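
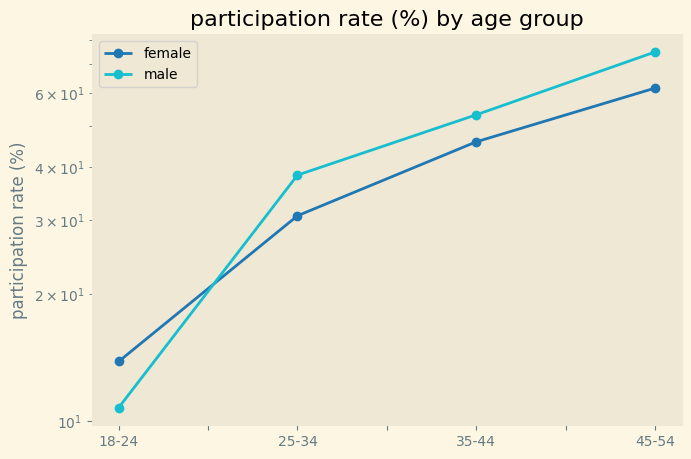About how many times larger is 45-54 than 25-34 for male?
45-54 ≈ 70, 25-34 ≈ 40; 70/40 ≈ 1.75.

≈ 1.75×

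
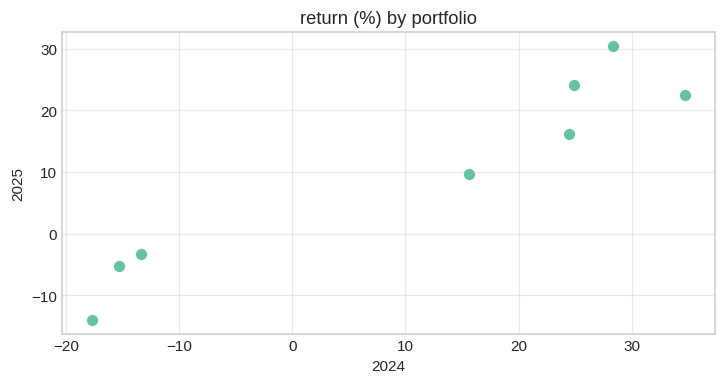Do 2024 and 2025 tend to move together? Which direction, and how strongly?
positive, strong

Points are positively correlated; strong (|r| ≈ 1.0).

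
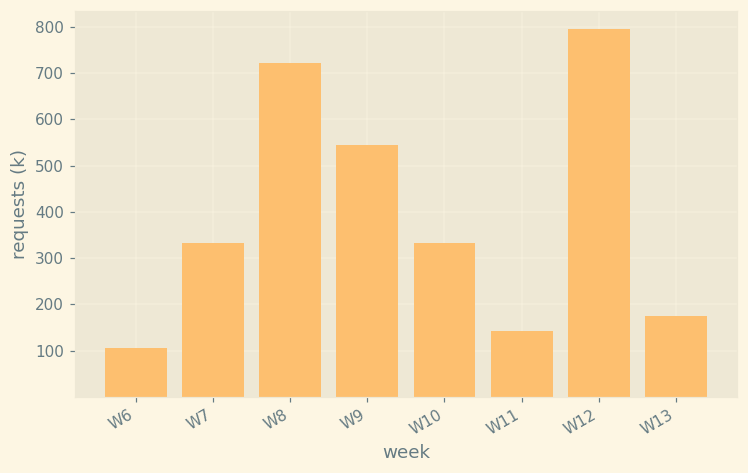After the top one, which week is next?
Top 3: W12 ≈ 800, W8 ≈ 700, W9 ≈ 500.

W8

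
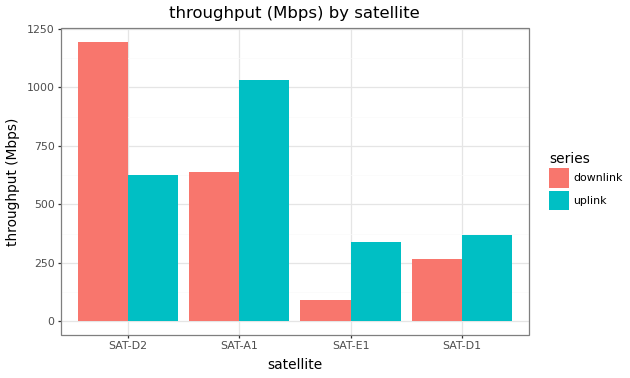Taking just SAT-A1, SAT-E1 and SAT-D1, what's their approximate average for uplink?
(1000 + 300 + 400) / 3 ≈ 567.

≈ 567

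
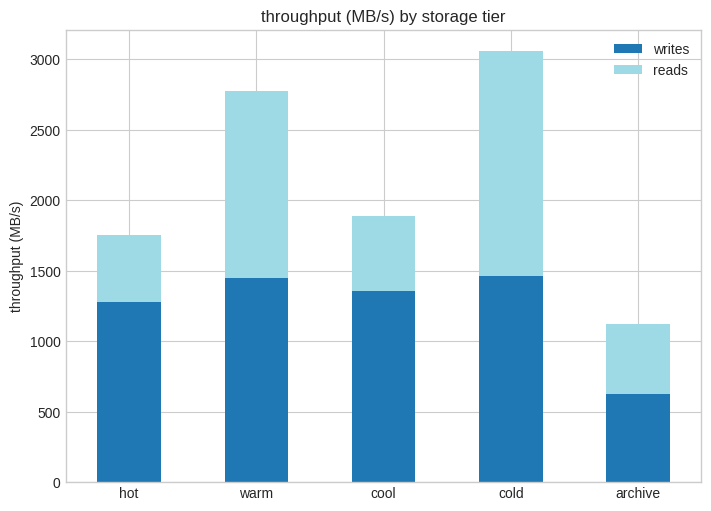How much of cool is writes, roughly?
writes top ≈ 1500, bottom ≈ 0; segment ≈ 1500.

≈ 1500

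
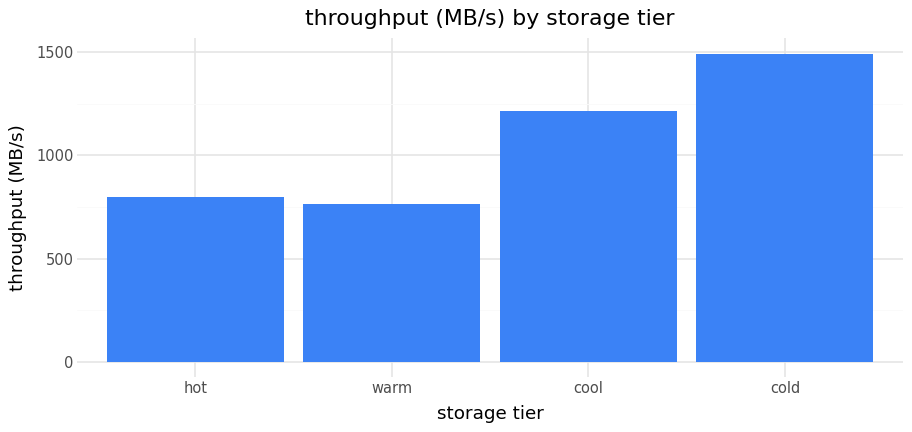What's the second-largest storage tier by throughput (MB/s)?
cool

Top 3: cold ≈ 1400, cool ≈ 1200, hot ≈ 800.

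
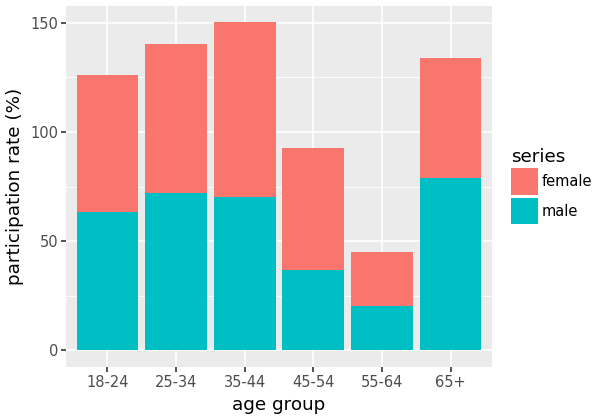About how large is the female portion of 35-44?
female top ≈ 160, bottom ≈ 80; segment ≈ 80.

≈ 80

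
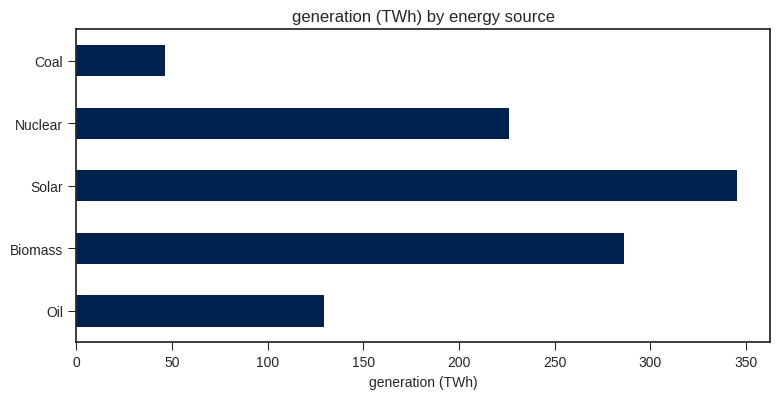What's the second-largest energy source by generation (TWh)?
Biomass

Top 3: Solar ≈ 350, Biomass ≈ 300, Nuclear ≈ 250.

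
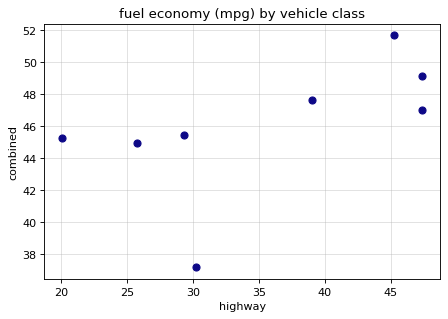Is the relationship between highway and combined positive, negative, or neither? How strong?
Points are positively correlated; moderate (|r| ≈ 0.6).

positive, moderate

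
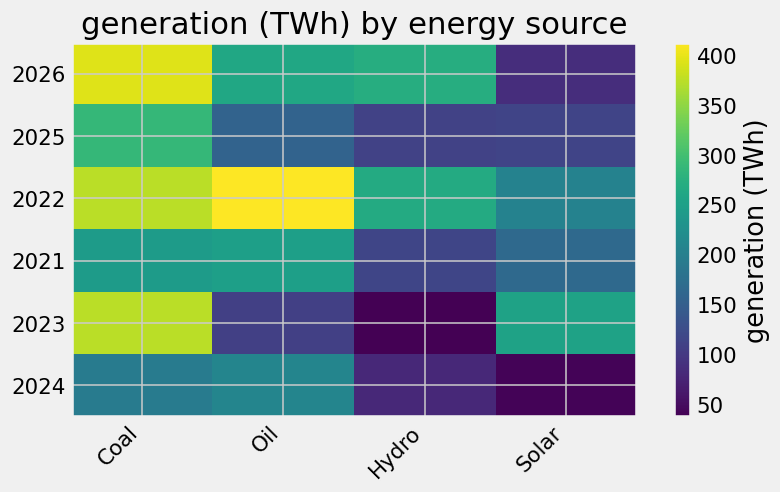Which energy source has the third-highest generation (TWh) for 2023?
Top 4 for 2023: Coal ≈ 350, Solar ≈ 250, Oil ≈ 100, Hydro ≈ 50.

Oil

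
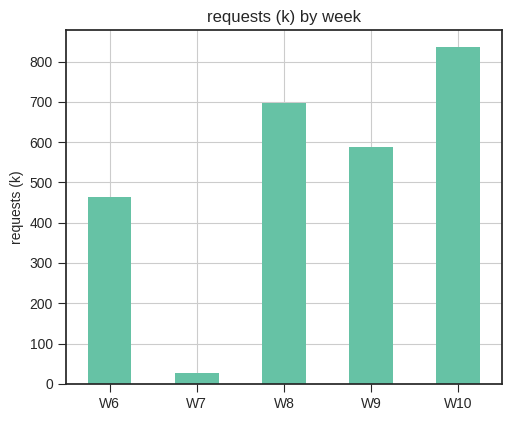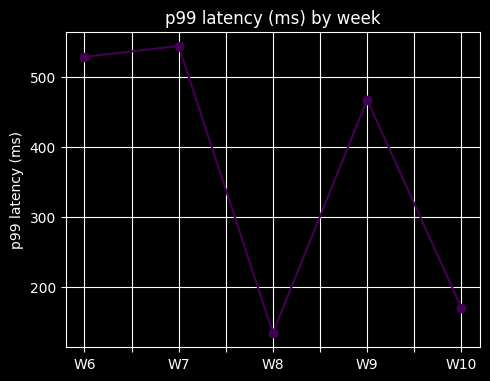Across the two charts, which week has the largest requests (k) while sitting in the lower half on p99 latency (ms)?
Chart 2 median p99 latency (ms) ≈ 450; below-median weeks: W8, W10. Among those, W10 has the highest requests (k) (≈ 800).

W10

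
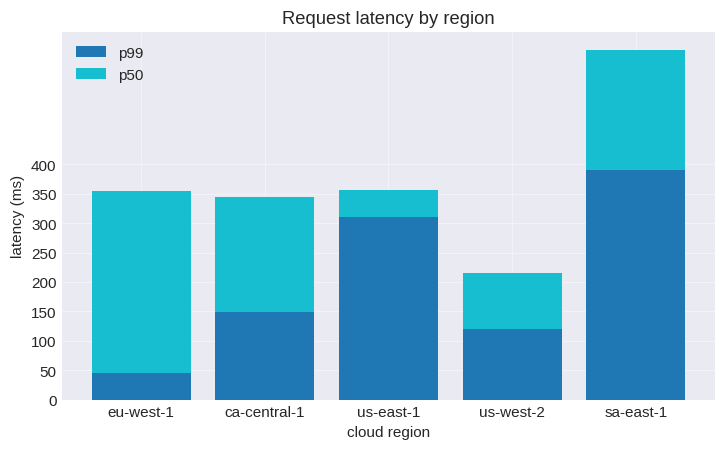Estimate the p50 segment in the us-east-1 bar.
≈ 50

p50 top ≈ 350, bottom ≈ 300; segment ≈ 50.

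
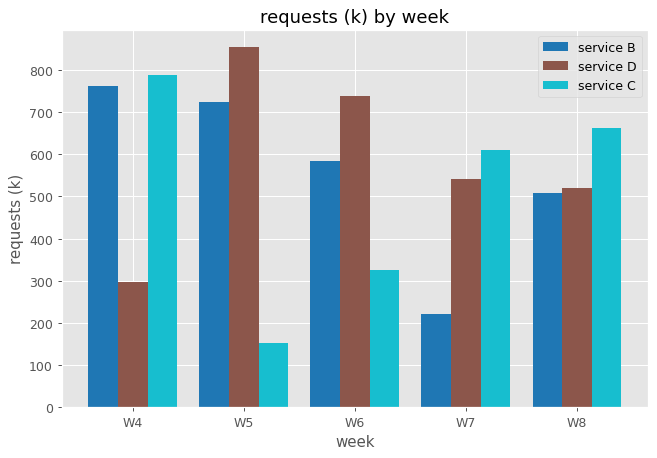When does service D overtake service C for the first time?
W5

W4: service D ≈ 300 vs service C ≈ 800 (not yet); W5: service D ≈ 900 vs service C ≈ 200 (first crossover).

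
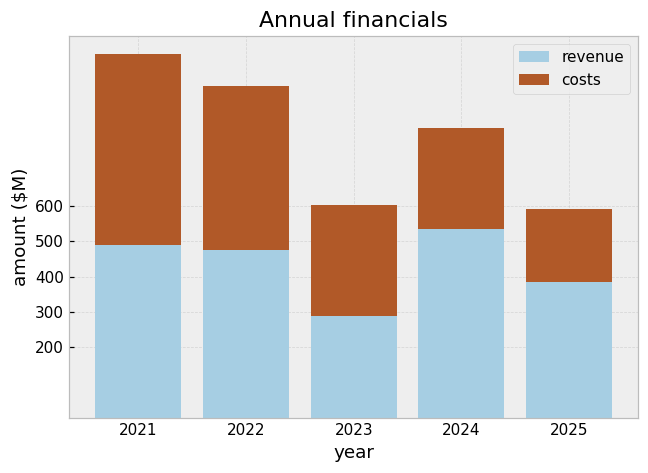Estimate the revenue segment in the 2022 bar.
revenue top ≈ 500, bottom ≈ 0; segment ≈ 500.

≈ 500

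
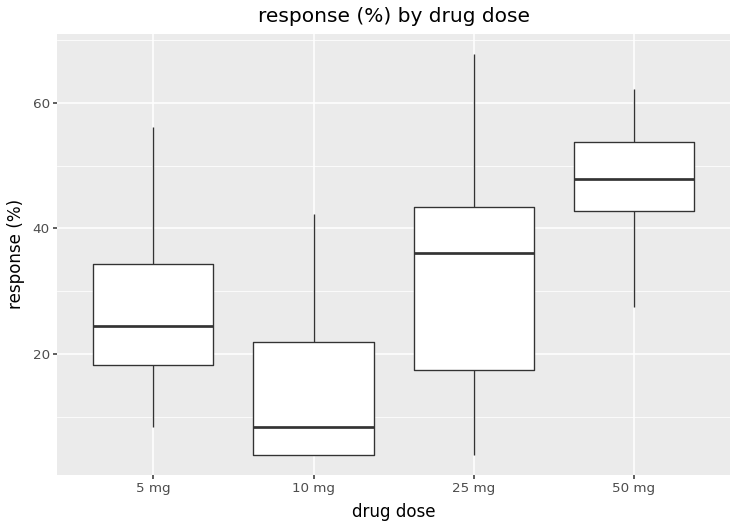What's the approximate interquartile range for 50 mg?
Q3 ≈ 55, Q1 ≈ 45; IQR ≈ 10.

≈ 10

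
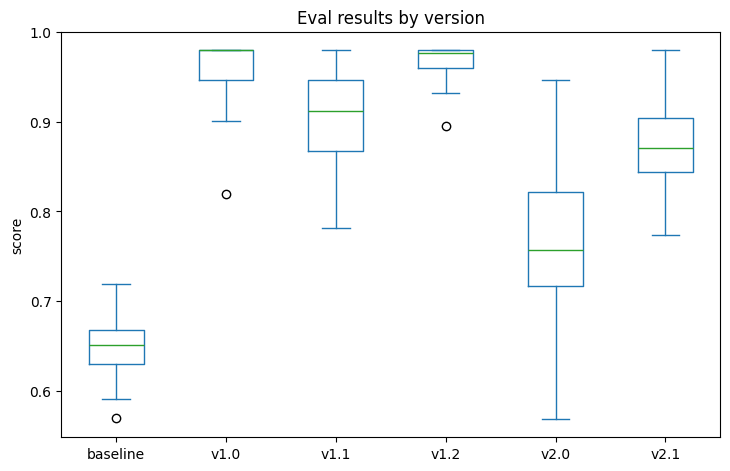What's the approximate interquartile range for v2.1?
≈ 0.05

Q3 ≈ 0.90, Q1 ≈ 0.85; IQR ≈ 0.05.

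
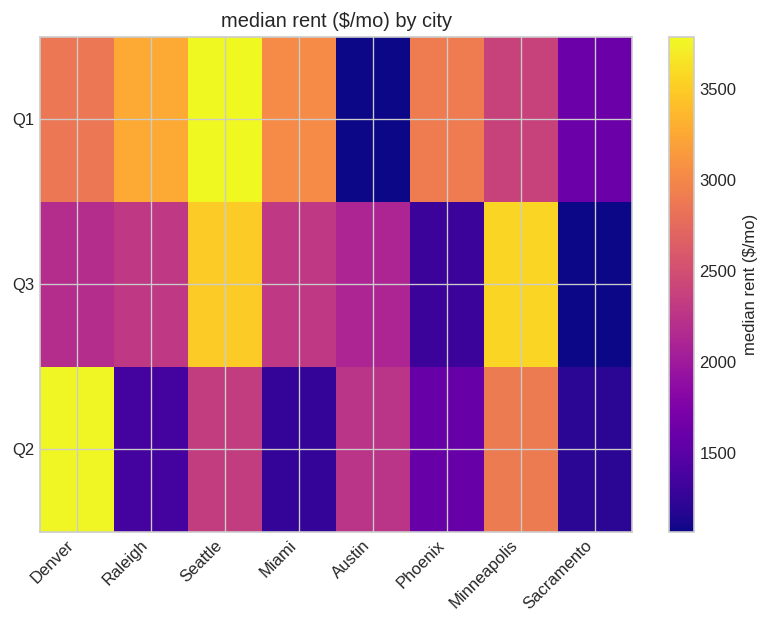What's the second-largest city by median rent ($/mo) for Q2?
Minneapolis

Top 3 for Q2: Denver ≈ 4000, Minneapolis ≈ 3000, Seattle ≈ 2500.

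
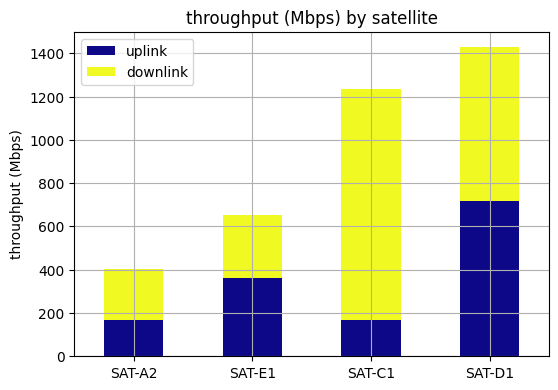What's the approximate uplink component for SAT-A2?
≈ 200

uplink top ≈ 200, bottom ≈ 0; segment ≈ 200.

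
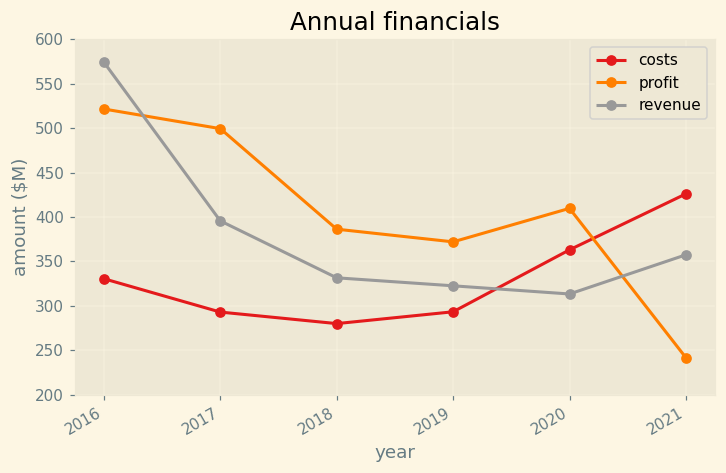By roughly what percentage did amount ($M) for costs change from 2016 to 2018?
≈ -14.3%

2016 ≈ 350, 2018 ≈ 300; (300 − 350) / 350 ≈ -14.3%.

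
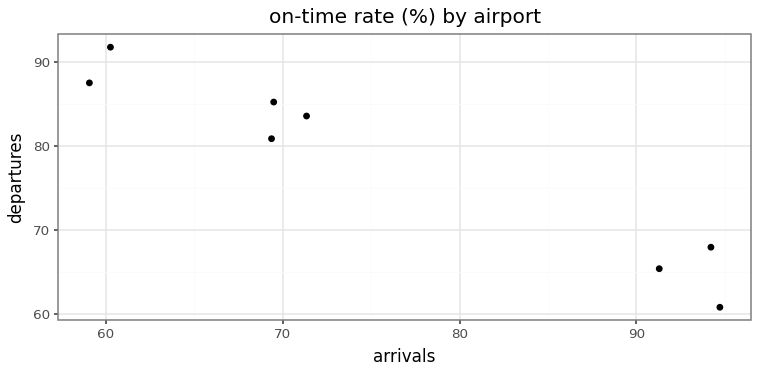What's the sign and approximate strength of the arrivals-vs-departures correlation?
Points are negatively correlated; strong (|r| ≈ 1.0).

negative, strong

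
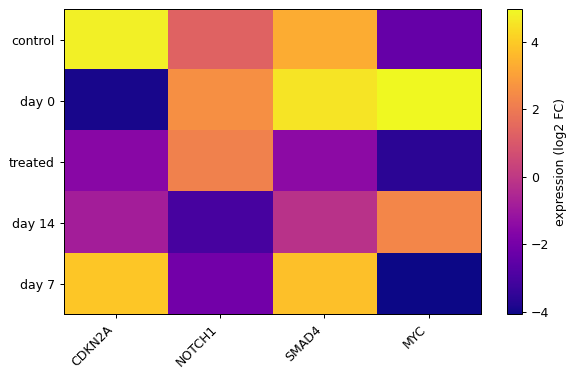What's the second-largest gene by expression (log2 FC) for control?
SMAD4

Top 3 for control: CDKN2A ≈ 5, SMAD4 ≈ 3, NOTCH1 ≈ 1.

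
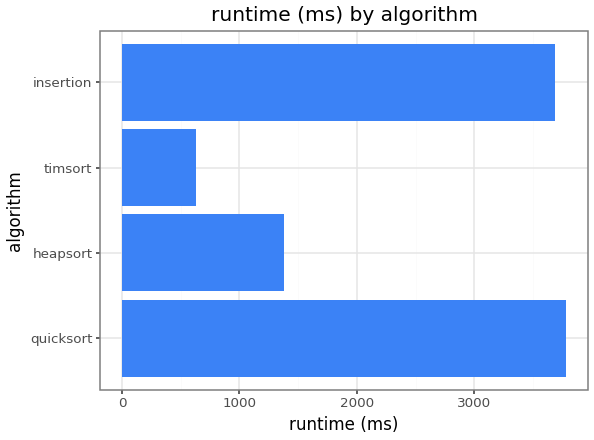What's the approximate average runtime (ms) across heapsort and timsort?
≈ 1000

(1500 + 500) / 2 ≈ 1000.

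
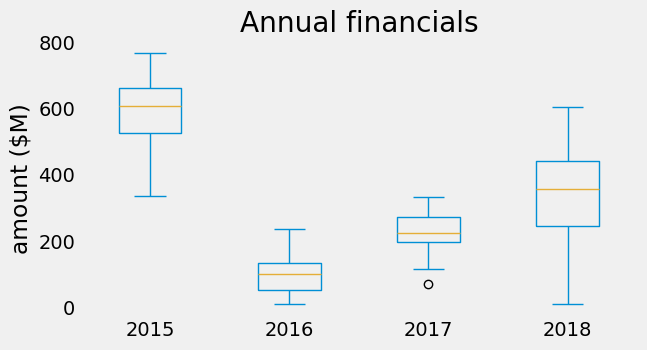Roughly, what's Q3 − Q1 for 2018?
≈ 200

Q3 ≈ 450, Q1 ≈ 250; IQR ≈ 200.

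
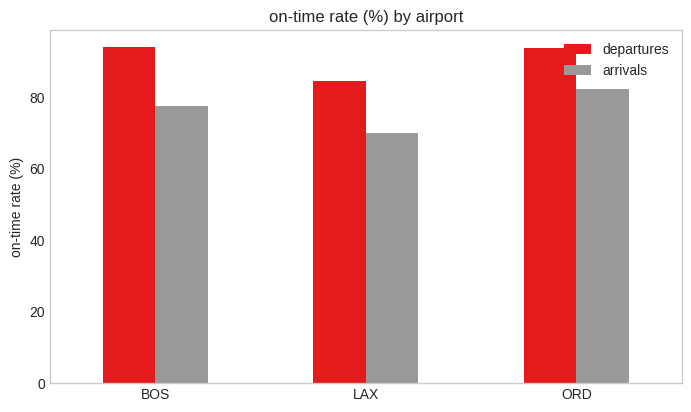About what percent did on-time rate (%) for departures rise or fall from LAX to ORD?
≈ +12.5%

LAX ≈ 80, ORD ≈ 90; (90 − 80) / 80 ≈ +12.5%.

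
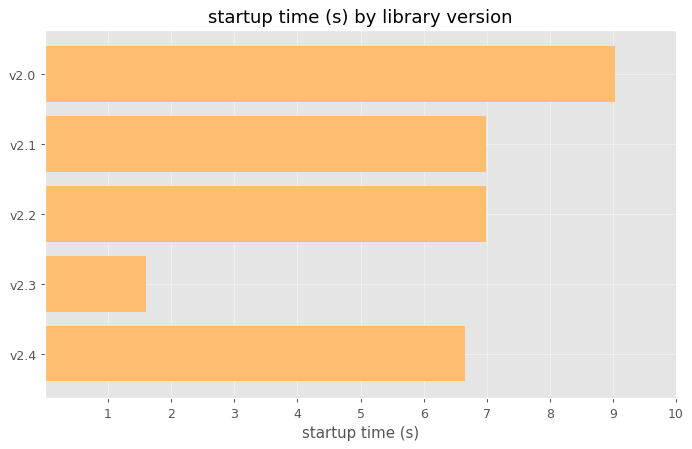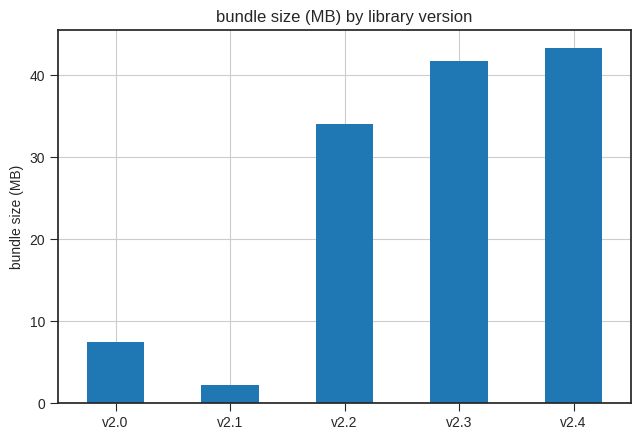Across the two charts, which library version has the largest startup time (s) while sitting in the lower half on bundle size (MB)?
v2.0

Chart 2 median bundle size (MB) ≈ 35; below-median library versions: v2.0, v2.1. Among those, v2.0 has the highest startup time (s) (≈ 9).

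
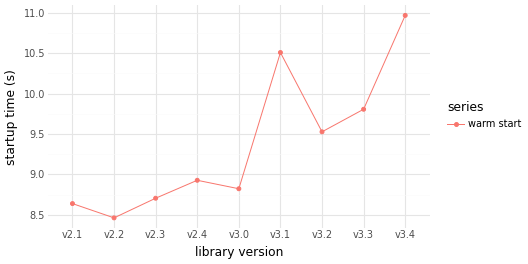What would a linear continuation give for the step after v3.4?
Last three: 9.5, 10.0, 11.0 → slope ≈ 0.75/step → next ≈ 11.75.

≈ 11.75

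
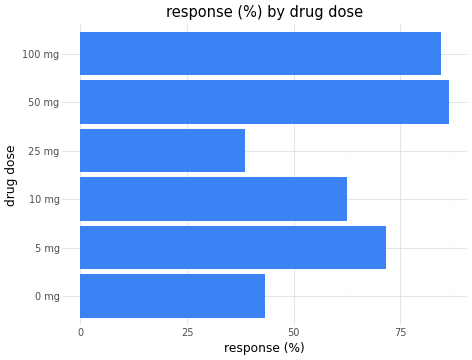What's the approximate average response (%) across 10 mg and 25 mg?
(60 + 40) / 2 ≈ 50.

≈ 50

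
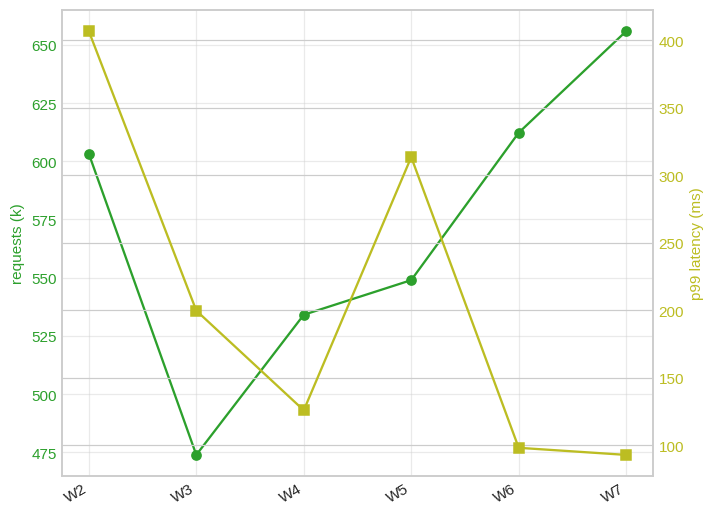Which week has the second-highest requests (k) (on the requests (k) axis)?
W6

Top 3 (on the requests (k) axis): W7 ≈ 660, W6 ≈ 620, W2 ≈ 600.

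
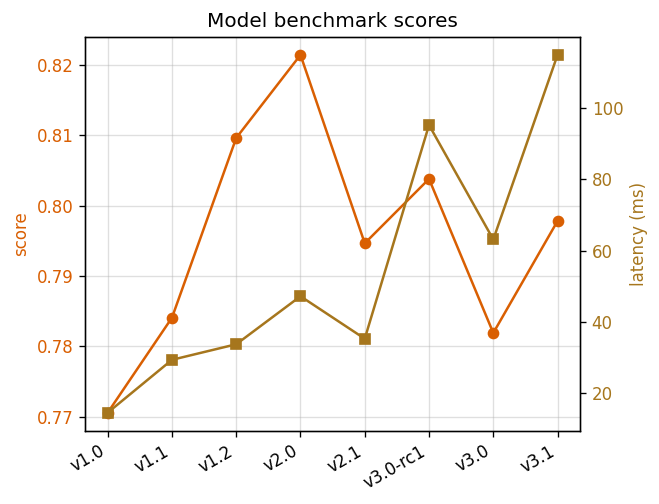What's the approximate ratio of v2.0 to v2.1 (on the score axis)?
v2.0 ≈ 0.82, v2.1 ≈ 0.79; 0.82/0.79 ≈ 1.04.

≈ 1.04×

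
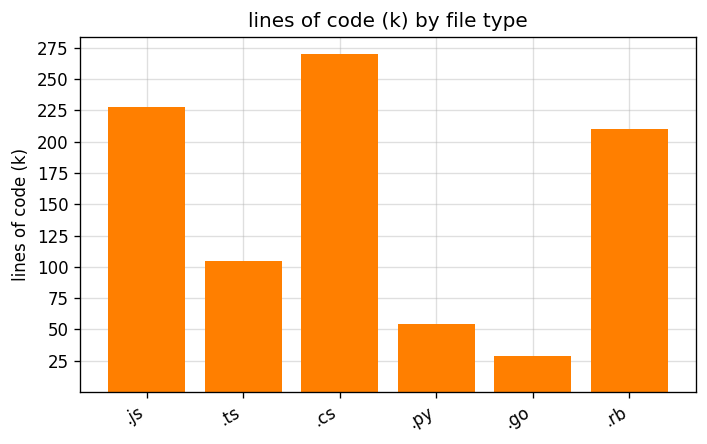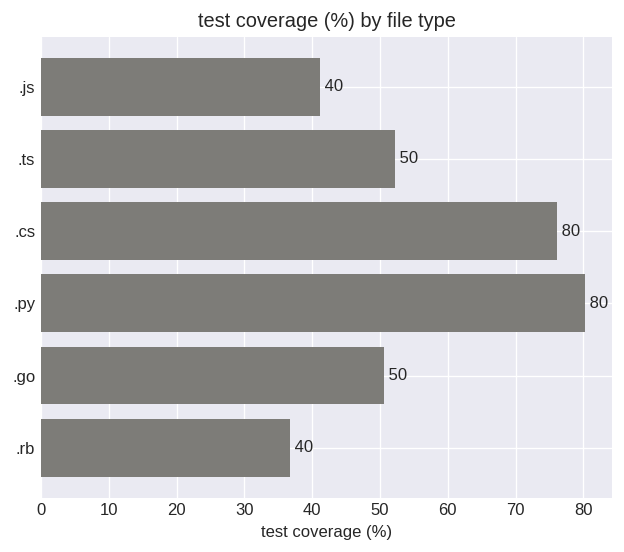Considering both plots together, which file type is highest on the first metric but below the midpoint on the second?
.js

Chart 2 median test coverage (%) ≈ 50; below-median file types: .js, .go, .rb. Among those, .js has the highest lines of code (k) (≈ 225).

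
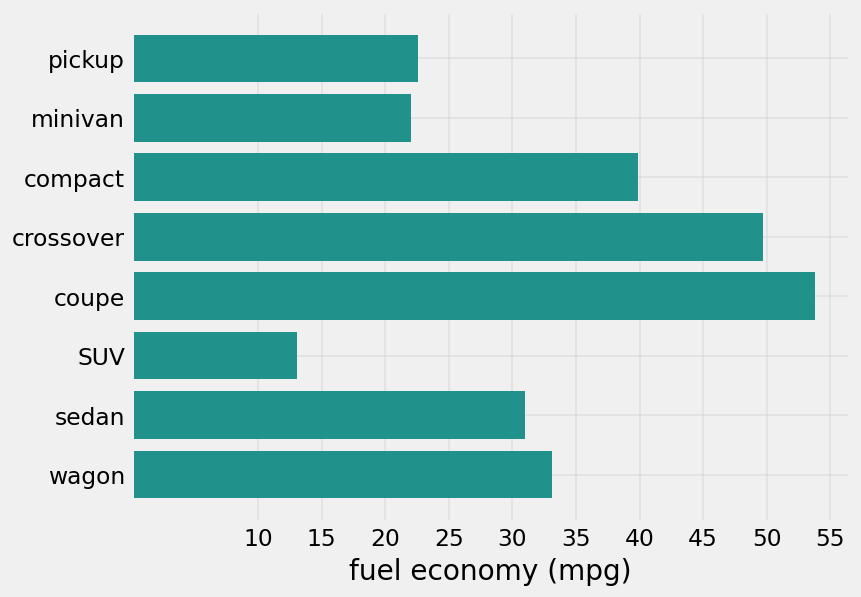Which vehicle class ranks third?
compact

Top 4: coupe ≈ 55, crossover ≈ 50, compact ≈ 40, wagon ≈ 35.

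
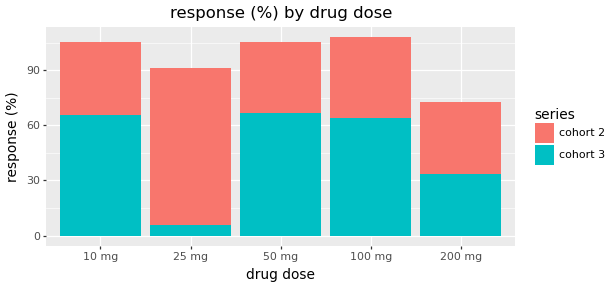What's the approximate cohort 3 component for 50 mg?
cohort 3 top ≈ 70, bottom ≈ 0; segment ≈ 70.

≈ 70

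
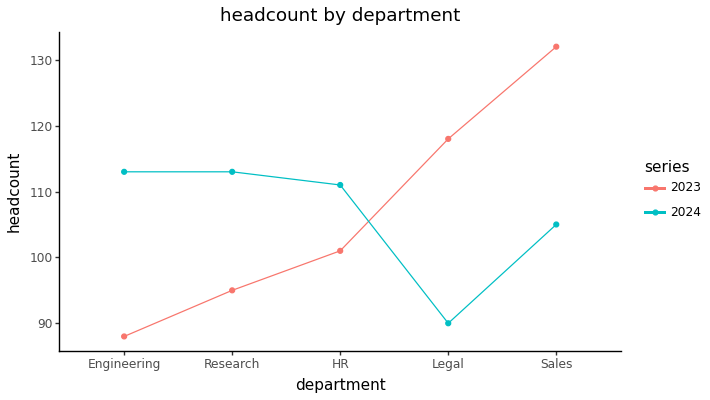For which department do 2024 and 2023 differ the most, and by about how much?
Legal, ≈ 30

Legal: 2024 ≈ 90, 2023 ≈ 120 → gap ≈ 30. Next-largest (Sales) is only ≈ 25.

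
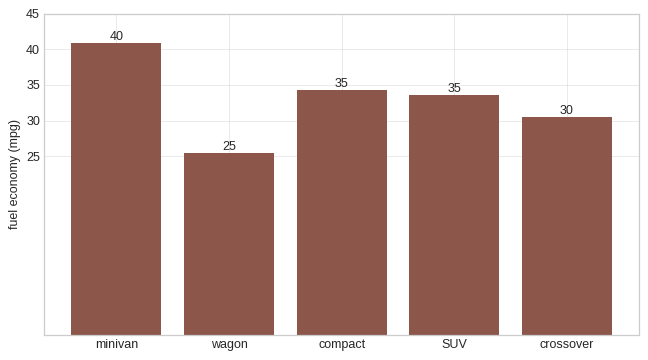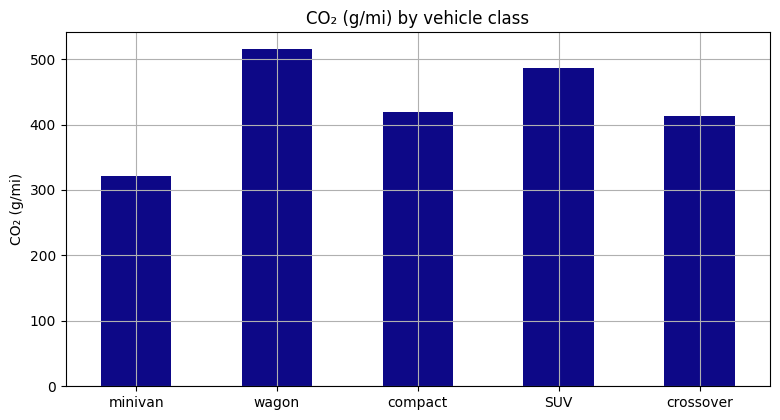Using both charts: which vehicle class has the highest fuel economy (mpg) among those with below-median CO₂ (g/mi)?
Chart 2 median CO₂ (g/mi) ≈ 400; below-median vehicle classes: minivan, crossover. Among those, minivan has the highest fuel economy (mpg) (≈ 40).

minivan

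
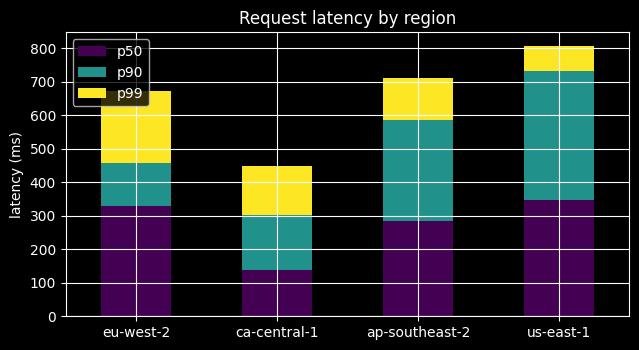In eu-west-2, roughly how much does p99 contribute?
≈ 200

p99 top ≈ 700, bottom ≈ 500; segment ≈ 200.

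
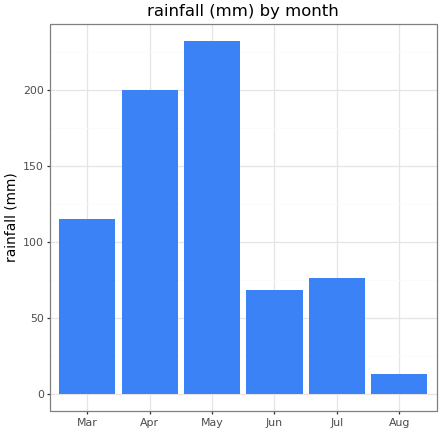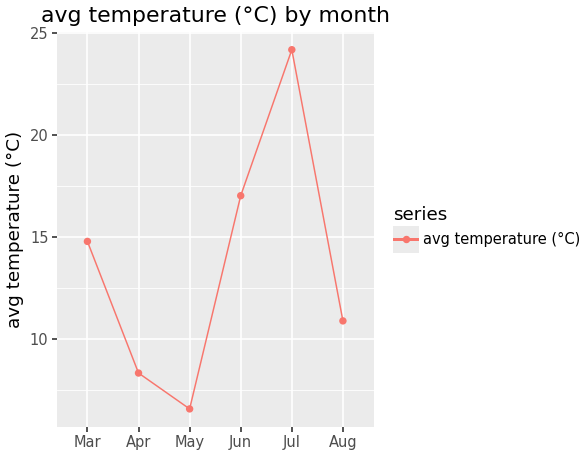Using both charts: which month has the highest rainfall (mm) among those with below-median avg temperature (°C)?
Chart 2 median avg temperature (°C) ≈ 15; below-median months: Apr, May, Aug. Among those, May has the highest rainfall (mm) (≈ 225).

May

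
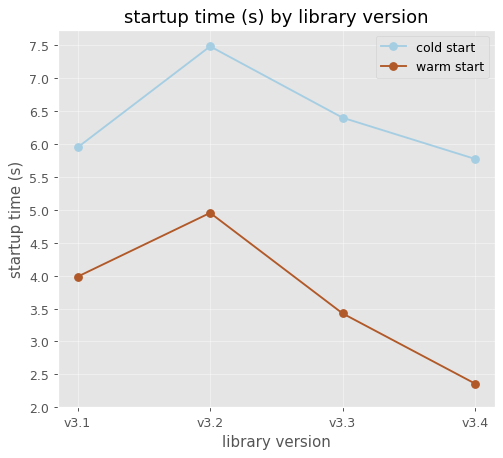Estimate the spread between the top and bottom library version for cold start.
Max v3.2 ≈ 7.5, min v3.4 ≈ 6.0; range ≈ 1.5.

≈ 1.5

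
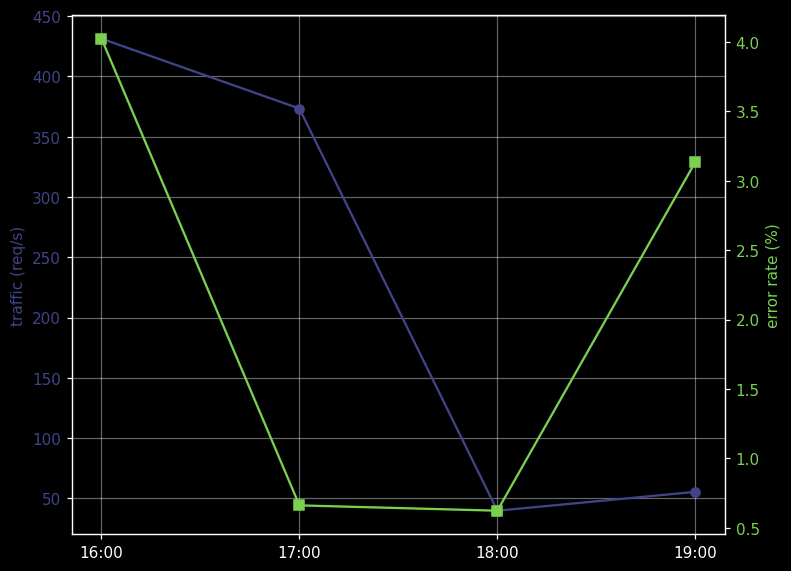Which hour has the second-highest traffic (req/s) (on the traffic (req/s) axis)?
17:00

Top 3 (on the traffic (req/s) axis): 16:00 ≈ 450, 17:00 ≈ 350, 19:00 ≈ 50.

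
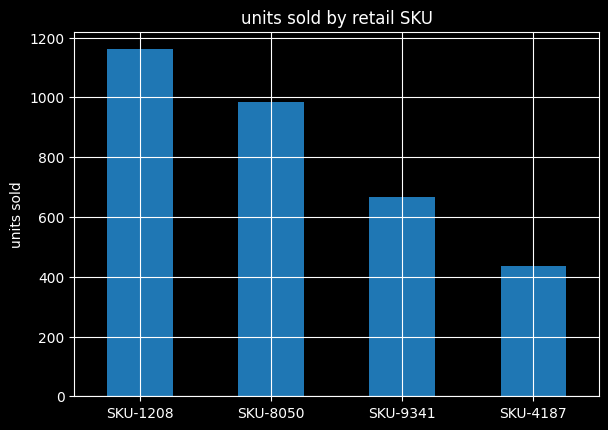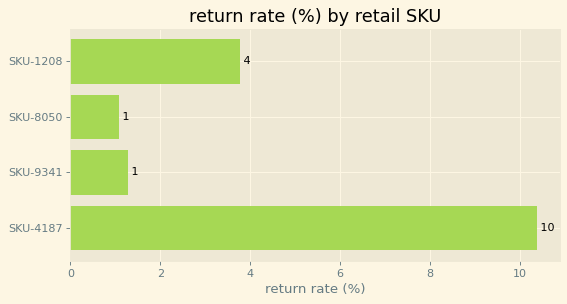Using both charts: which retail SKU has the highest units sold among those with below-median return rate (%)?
SKU-8050

Chart 2 median return rate (%) ≈ 3; below-median retail SKUs: SKU-8050, SKU-9341. Among those, SKU-8050 has the highest units sold (≈ 1000).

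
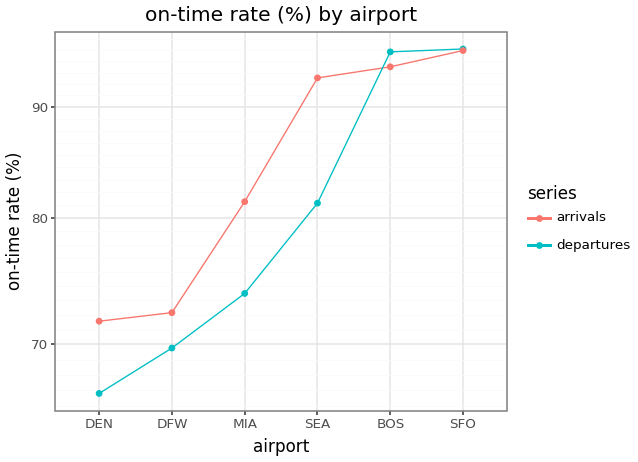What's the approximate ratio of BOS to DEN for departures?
≈ 1.46×

BOS ≈ 95, DEN ≈ 65; 95/65 ≈ 1.46.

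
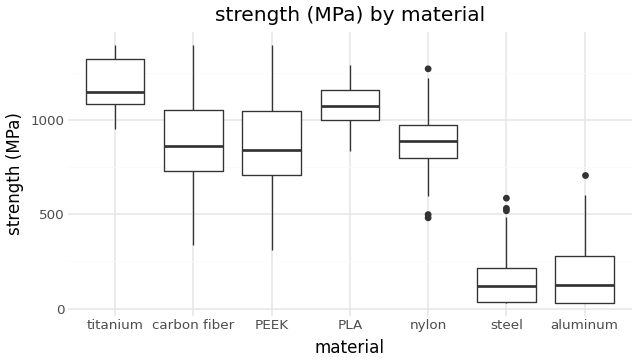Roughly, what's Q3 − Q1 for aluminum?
≈ 300

Q3 ≈ 300, Q1 ≈ 0; IQR ≈ 300.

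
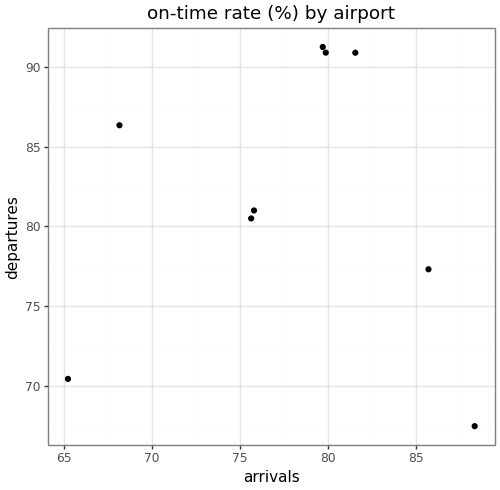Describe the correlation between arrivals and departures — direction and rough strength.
Points are roughly uncorrelated; weak (|r| ≈ 0.0).

no clear correlation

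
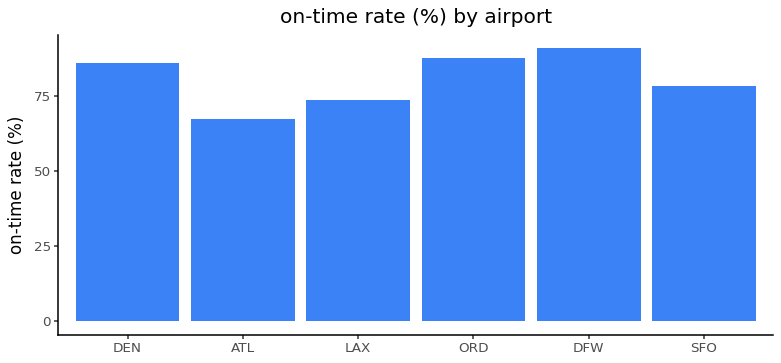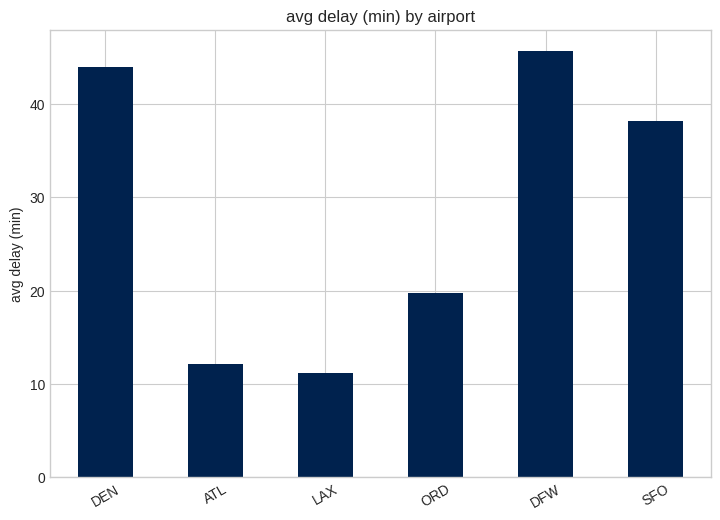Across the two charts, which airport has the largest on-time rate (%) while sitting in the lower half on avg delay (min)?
Chart 2 median avg delay (min) ≈ 30; below-median airports: ATL, LAX, ORD. Among those, ORD has the highest on-time rate (%) (≈ 90).

ORD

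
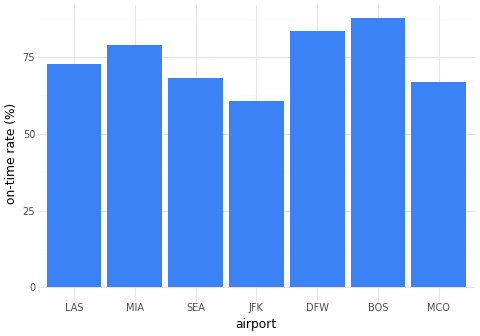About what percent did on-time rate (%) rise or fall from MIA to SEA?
MIA ≈ 80, SEA ≈ 70; (70 − 80) / 80 ≈ -12.5%.

≈ -12.5%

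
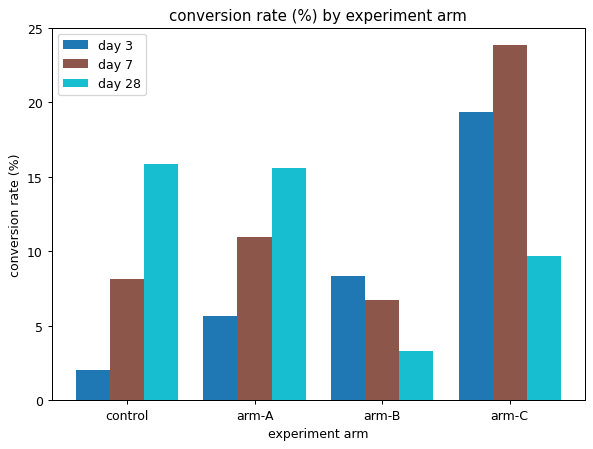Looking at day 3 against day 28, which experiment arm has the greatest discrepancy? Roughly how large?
control: day 3 ≈ 2, day 28 ≈ 16 → gap ≈ 14. Next-largest (arm-A) is only ≈ 10.

control, ≈ 14 %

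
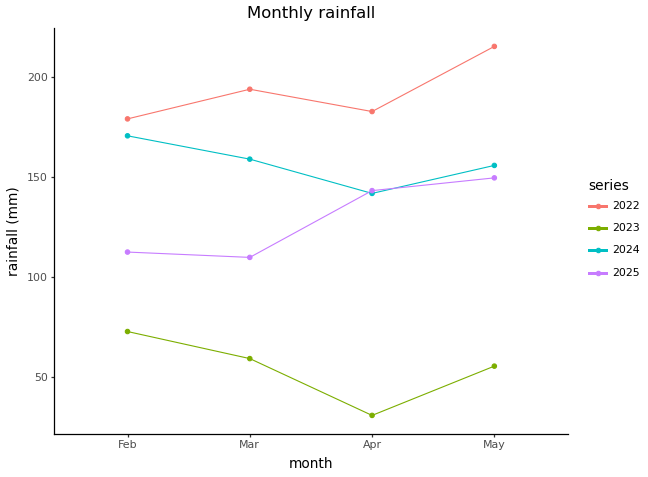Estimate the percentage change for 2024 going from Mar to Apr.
Mar ≈ 160, Apr ≈ 140; (140 − 160) / 160 ≈ -12.5%.

≈ -12.5%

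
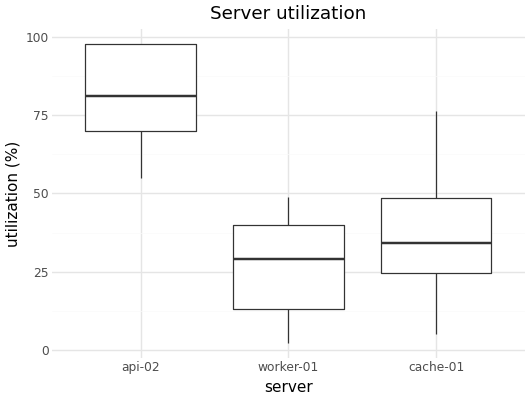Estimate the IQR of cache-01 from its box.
≈ 25

Q3 ≈ 50, Q1 ≈ 25; IQR ≈ 25.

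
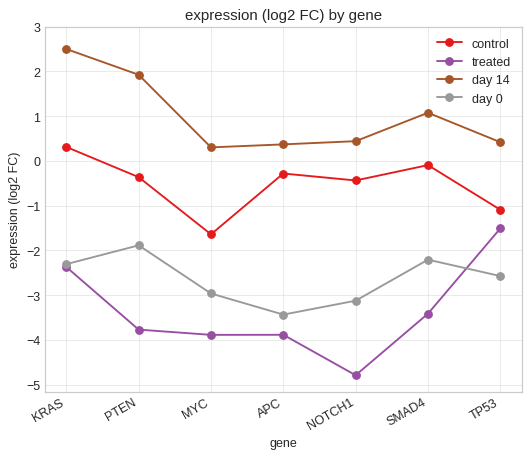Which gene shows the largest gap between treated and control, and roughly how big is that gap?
NOTCH1, ≈ 5 log2 FC

NOTCH1: treated ≈ -5, control ≈ 0 → gap ≈ 5. Next-largest (APC) is only ≈ 4.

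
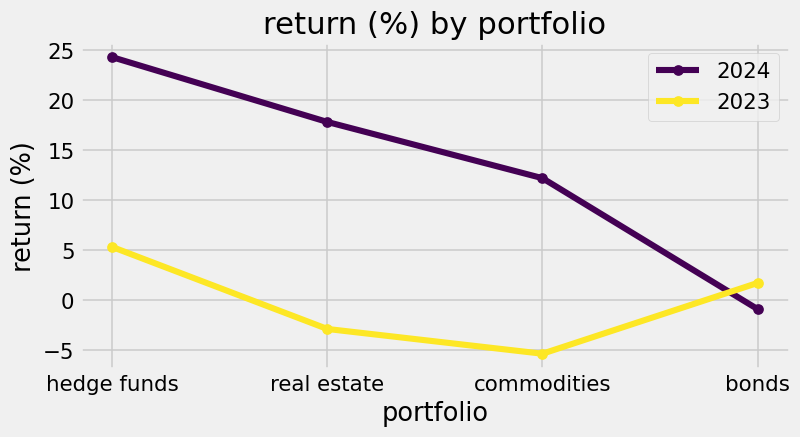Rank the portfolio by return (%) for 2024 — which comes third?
commodities

Top 4 for 2024: hedge funds ≈ 25, real estate ≈ 20, commodities ≈ 10, bonds ≈ 0.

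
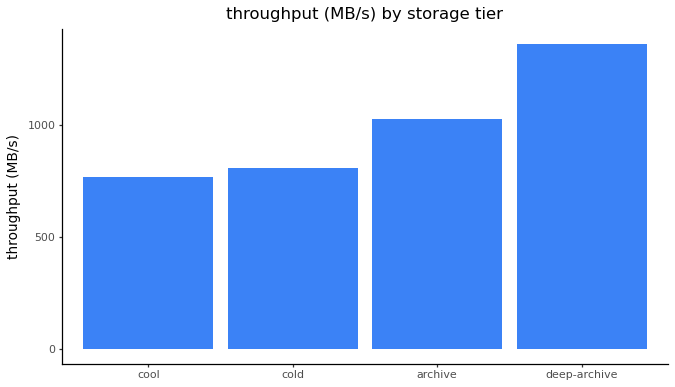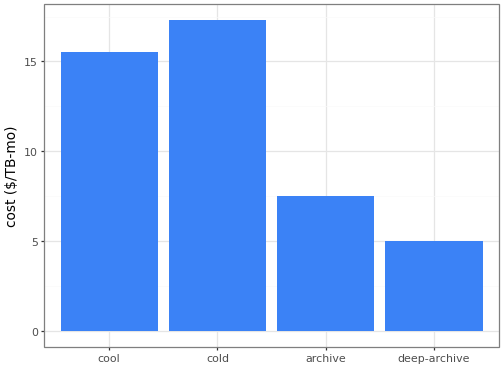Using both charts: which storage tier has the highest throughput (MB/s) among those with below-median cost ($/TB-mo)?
deep-archive

Chart 2 median cost ($/TB-mo) ≈ 12; below-median storage tiers: archive, deep-archive. Among those, deep-archive has the highest throughput (MB/s) (≈ 1400).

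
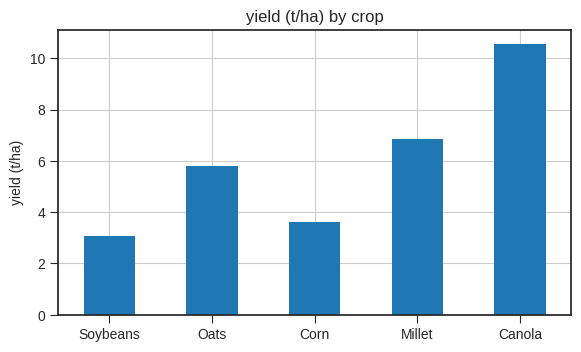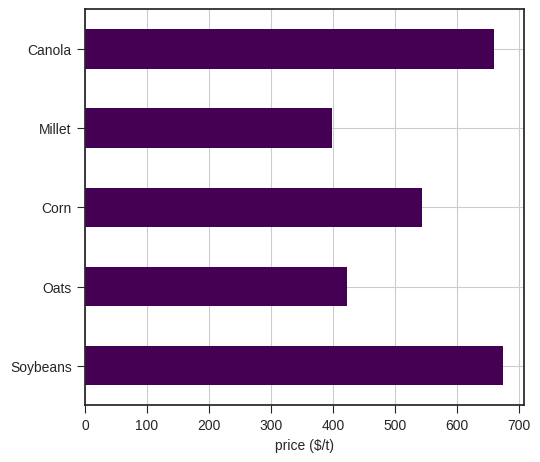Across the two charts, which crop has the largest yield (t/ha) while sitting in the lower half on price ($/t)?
Millet

Chart 2 median price ($/t) ≈ 500; below-median crops: Oats, Millet. Among those, Millet has the highest yield (t/ha) (≈ 7).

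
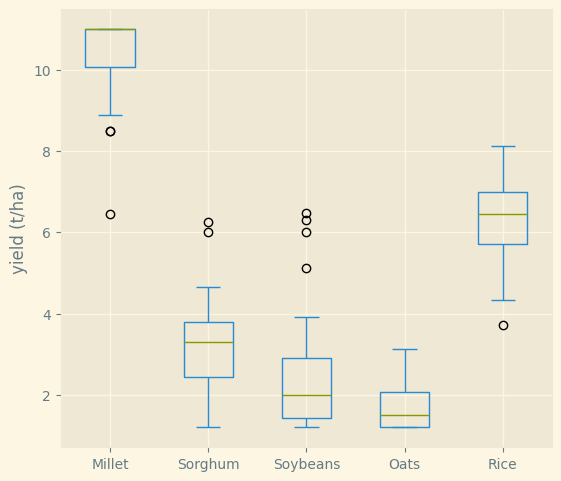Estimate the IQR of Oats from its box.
≈ 1

Q3 ≈ 2, Q1 ≈ 1; IQR ≈ 1.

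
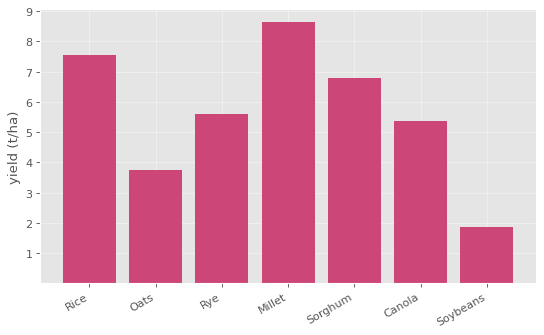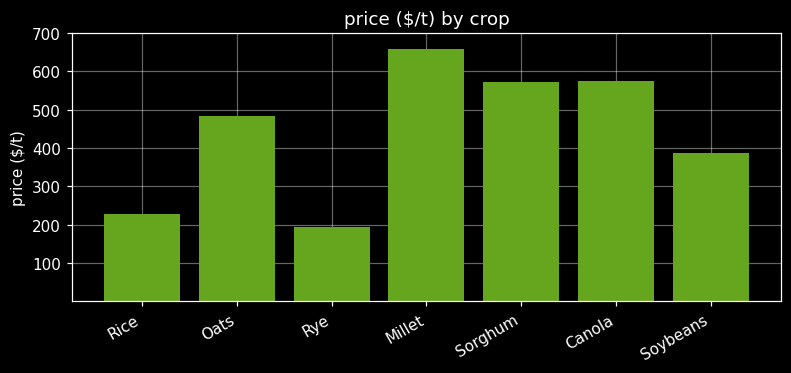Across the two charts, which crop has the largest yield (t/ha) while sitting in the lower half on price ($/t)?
Chart 2 median price ($/t) ≈ 500; below-median crops: Rice, Rye, Soybeans. Among those, Rice has the highest yield (t/ha) (≈ 8).

Rice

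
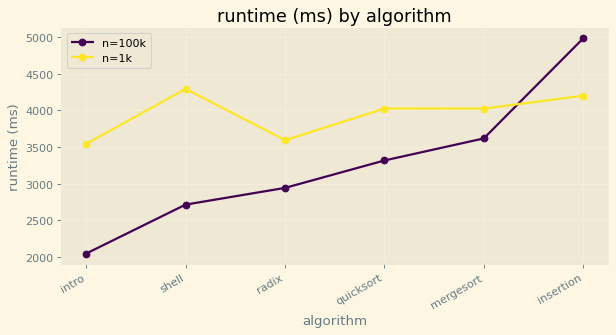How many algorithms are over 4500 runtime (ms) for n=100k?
Above 4500: insertion.

1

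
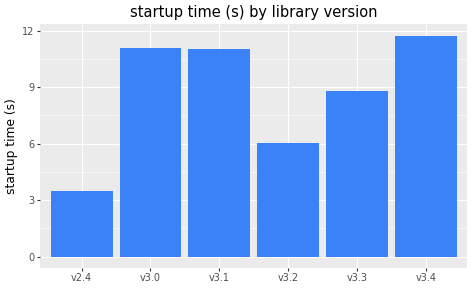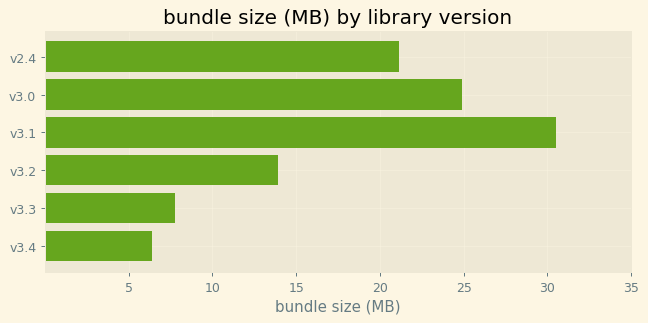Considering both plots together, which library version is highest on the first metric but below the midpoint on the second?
Chart 2 median bundle size (MB) ≈ 20; below-median library versions: v3.2, v3.3, v3.4. Among those, v3.4 has the highest startup time (s) (≈ 12).

v3.4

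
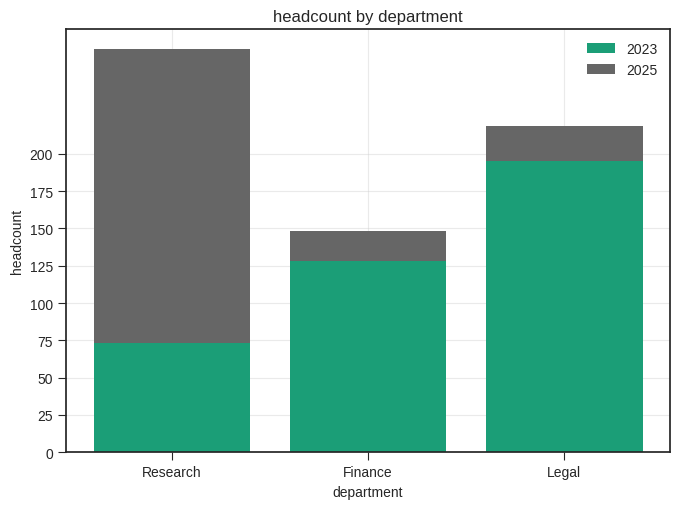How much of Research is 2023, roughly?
2023 top ≈ 75, bottom ≈ 0; segment ≈ 75.

≈ 75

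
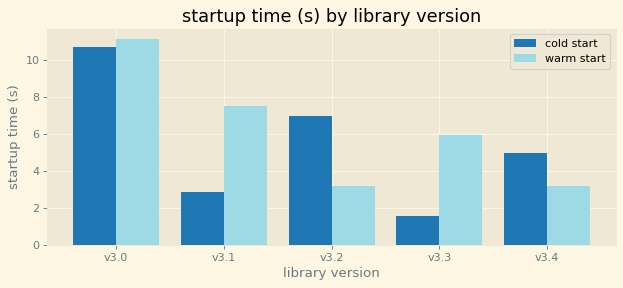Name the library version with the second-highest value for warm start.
v3.1

Top 3 for warm start: v3.0 ≈ 11, v3.1 ≈ 8, v3.3 ≈ 6.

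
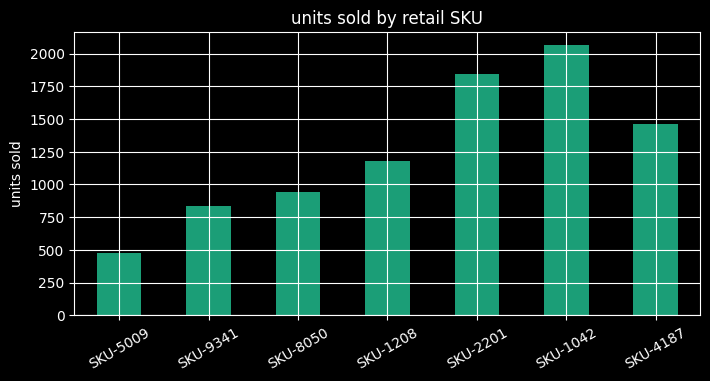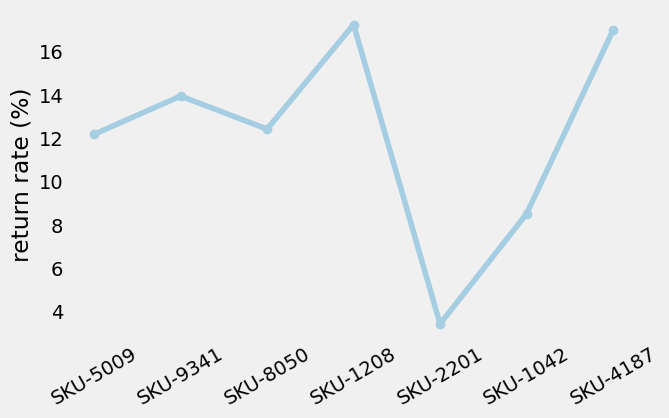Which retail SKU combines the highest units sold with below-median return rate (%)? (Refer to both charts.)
Chart 2 median return rate (%) ≈ 12; below-median retail SKUs: SKU-5009, SKU-2201, SKU-1042. Among those, SKU-1042 has the highest units sold (≈ 2000).

SKU-1042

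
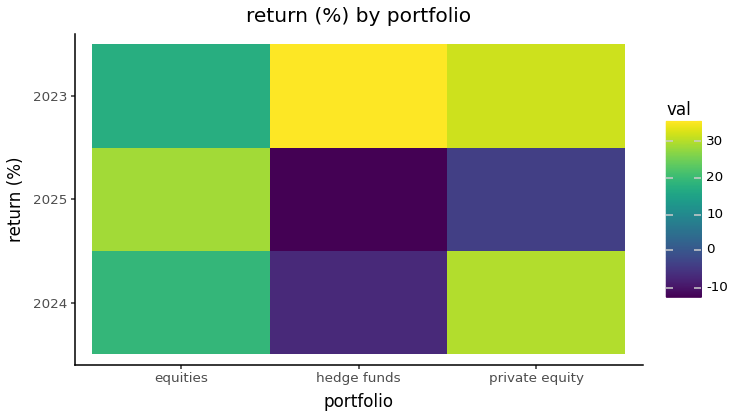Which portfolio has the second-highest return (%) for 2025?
Top 3 for 2025: equities ≈ 30, private equity ≈ -5, hedge funds ≈ -15.

private equity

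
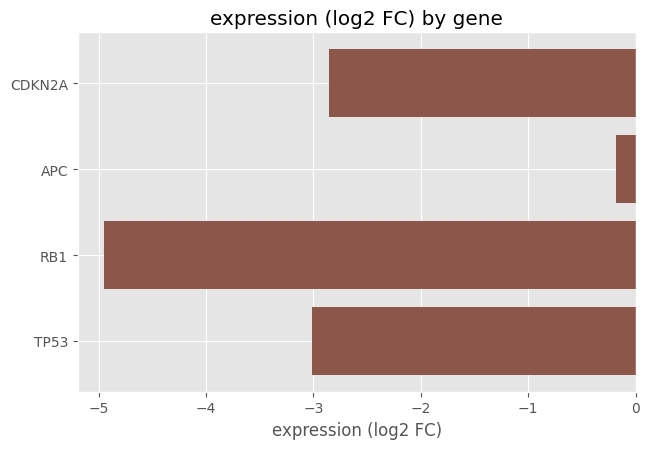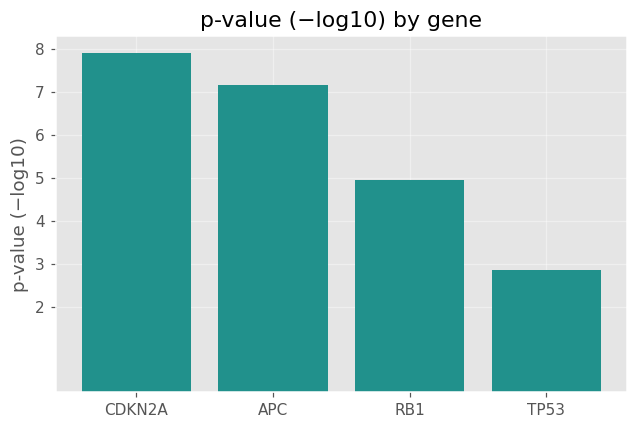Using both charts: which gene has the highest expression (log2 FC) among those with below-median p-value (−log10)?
Chart 2 median p-value (−log10) ≈ 6; below-median genes: RB1, TP53. Among those, TP53 has the highest expression (log2 FC) (≈ -3).

TP53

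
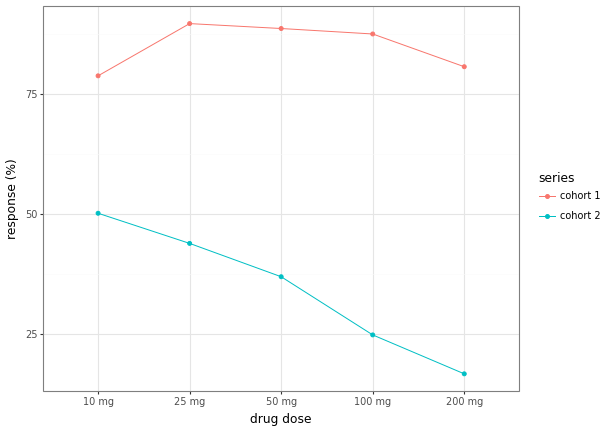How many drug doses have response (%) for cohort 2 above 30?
3

Above 30: 10 mg, 25 mg, 50 mg.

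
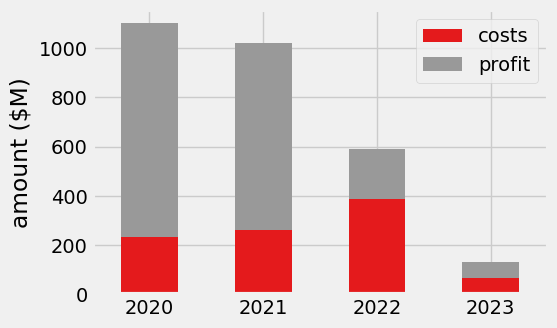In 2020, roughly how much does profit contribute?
profit top ≈ 1100, bottom ≈ 200; segment ≈ 900.

≈ 900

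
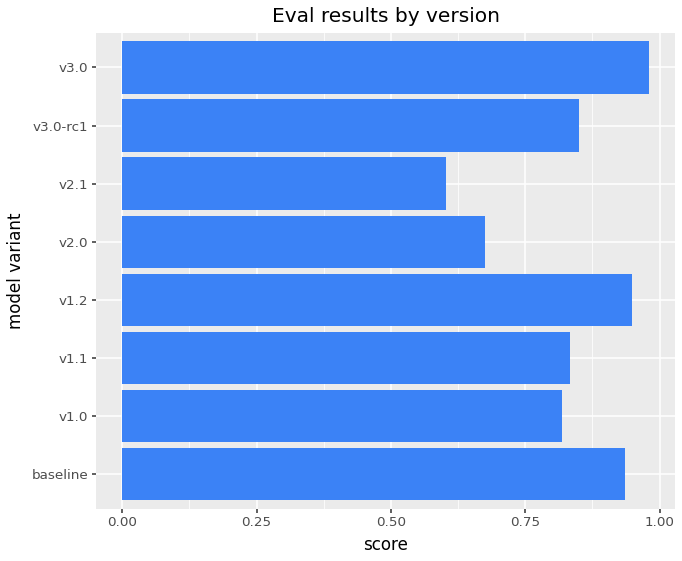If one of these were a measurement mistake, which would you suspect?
v2.1 ≈ 0.6; the rest sit between ≈ 0.7 and ≈ 1.0.

v2.1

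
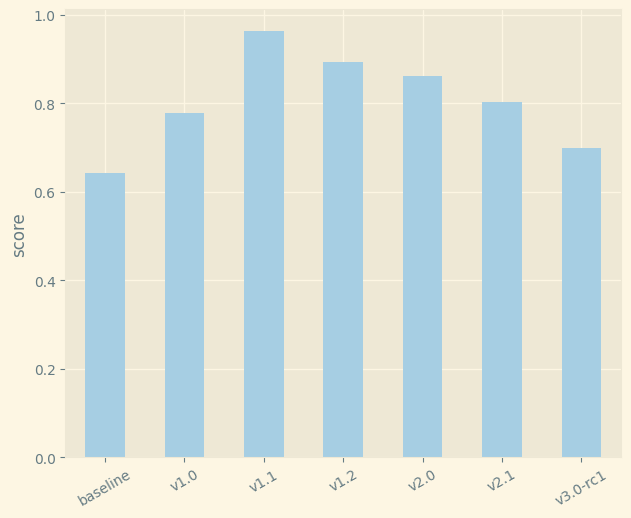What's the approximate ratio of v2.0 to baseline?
v2.0 ≈ 0.9, baseline ≈ 0.6; 0.9/0.6 ≈ 1.5.

≈ 1.5×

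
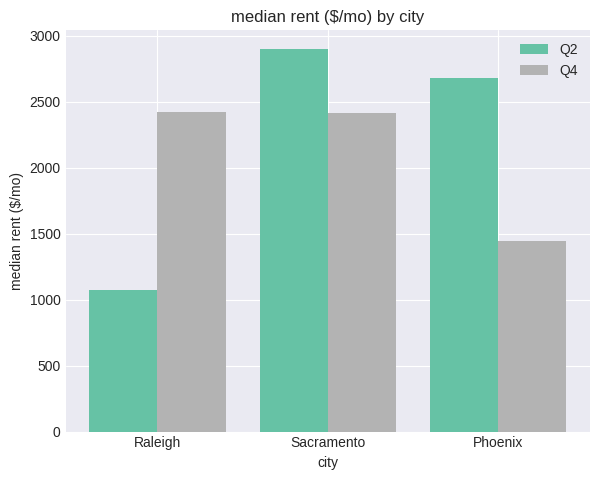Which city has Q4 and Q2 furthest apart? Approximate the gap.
Raleigh, ≈ 1500 $/mo

Raleigh: Q4 ≈ 2500, Q2 ≈ 1000 → gap ≈ 1500. Next-largest (Phoenix) is only ≈ 1000.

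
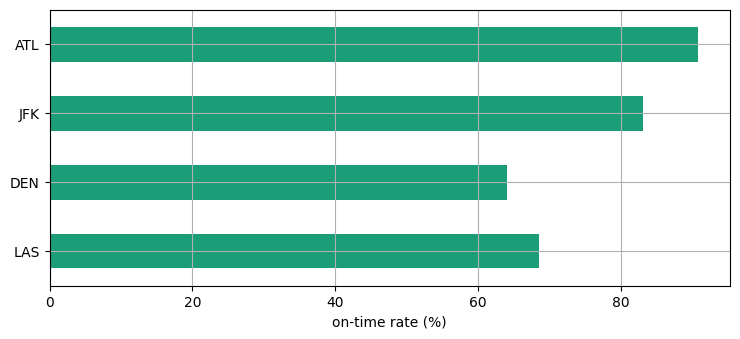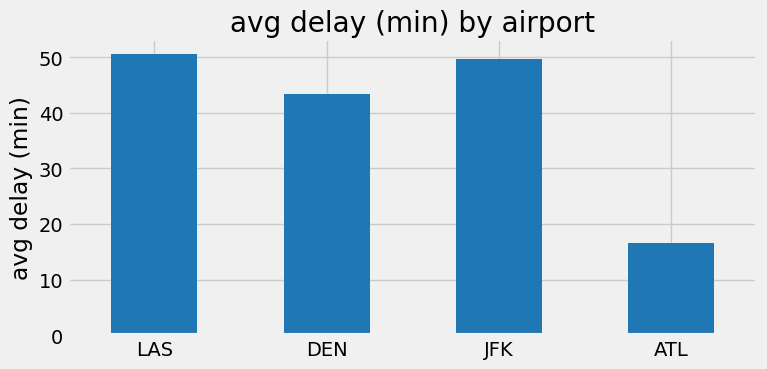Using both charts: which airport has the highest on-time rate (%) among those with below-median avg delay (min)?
ATL

Chart 2 median avg delay (min) ≈ 45; below-median airports: DEN, ATL. Among those, ATL has the highest on-time rate (%) (≈ 90).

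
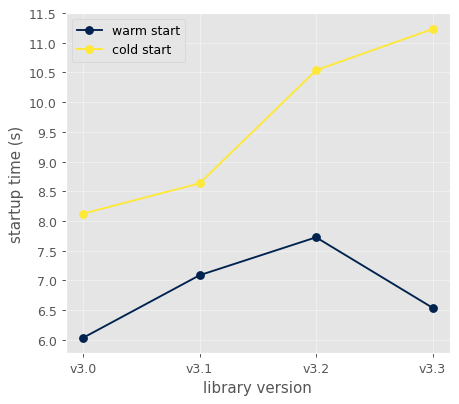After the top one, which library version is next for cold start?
Top 3 for cold start: v3.3 ≈ 11.0, v3.2 ≈ 10.5, v3.1 ≈ 8.5.

v3.2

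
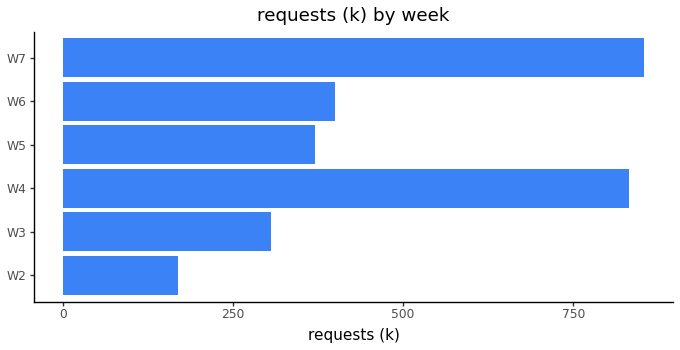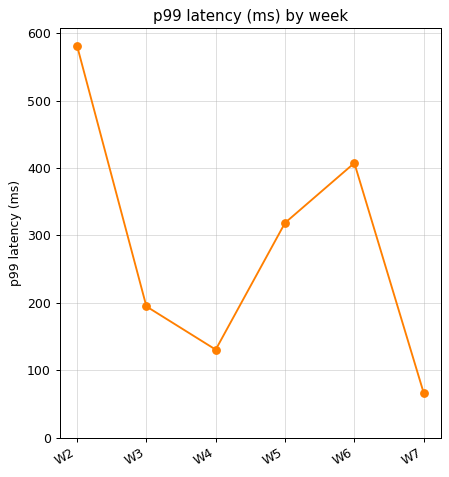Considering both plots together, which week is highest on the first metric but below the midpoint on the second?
W7

Chart 2 median p99 latency (ms) ≈ 300; below-median weeks: W3, W4, W7. Among those, W7 has the highest requests (k) (≈ 900).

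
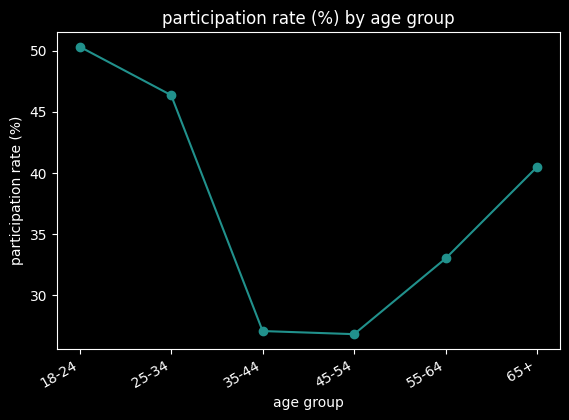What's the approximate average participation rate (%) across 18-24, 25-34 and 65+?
(50 + 46 + 40) / 3 ≈ 45.

≈ 45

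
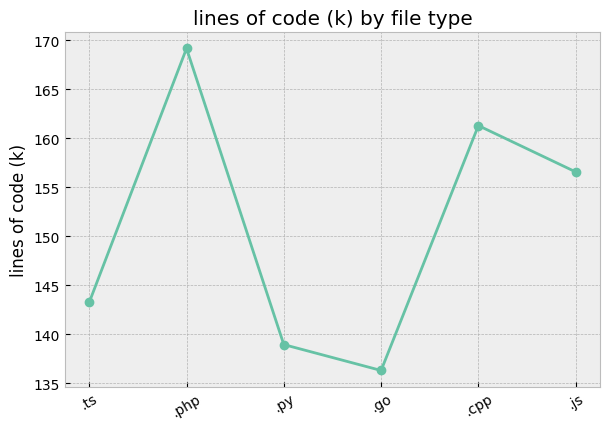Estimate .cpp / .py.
≈ 1.14×

.cpp ≈ 160, .py ≈ 140; 160/140 ≈ 1.14.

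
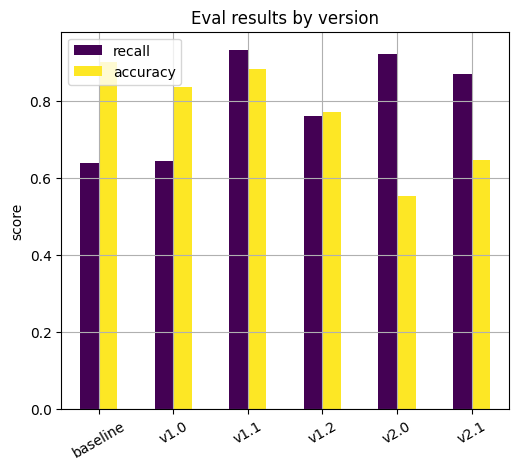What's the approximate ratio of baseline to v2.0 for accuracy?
≈ 1.5×

baseline ≈ 0.9, v2.0 ≈ 0.6; 0.9/0.6 ≈ 1.5.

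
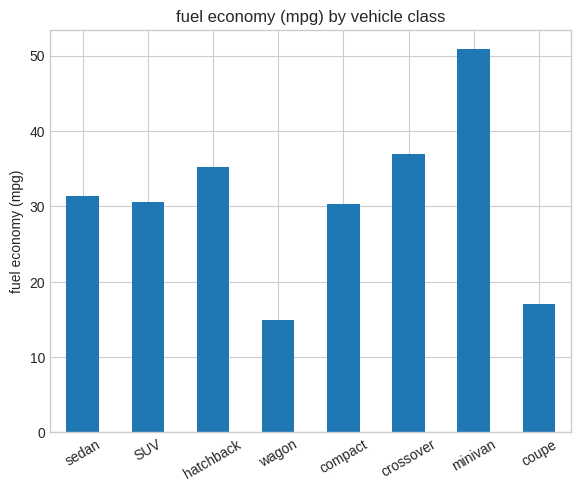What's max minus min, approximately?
≈ 35

Max minivan ≈ 50, min wagon ≈ 15; range ≈ 35.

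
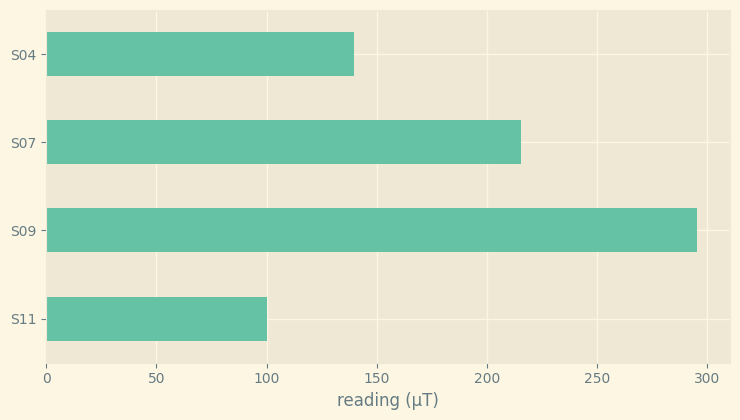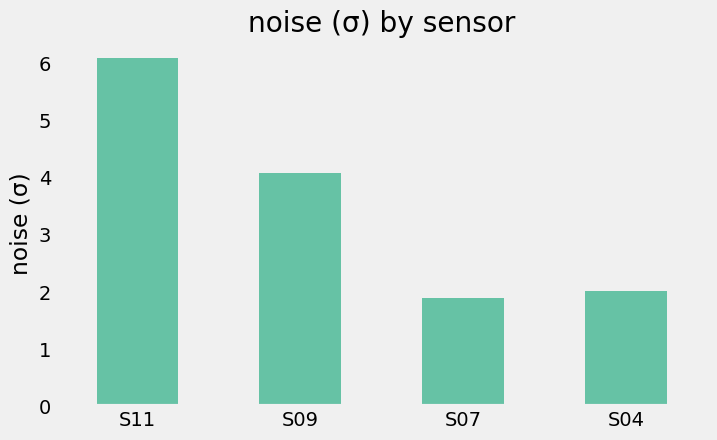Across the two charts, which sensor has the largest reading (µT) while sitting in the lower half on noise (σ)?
Chart 2 median noise (σ) ≈ 3; below-median sensors: S07, S04. Among those, S07 has the highest reading (µT) (≈ 200).

S07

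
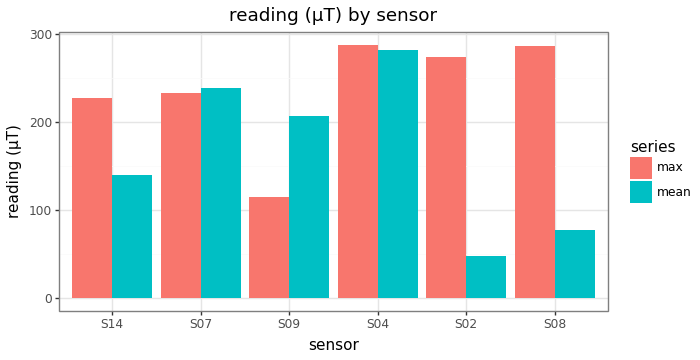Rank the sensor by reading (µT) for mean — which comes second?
S07

Top 3 for mean: S04 ≈ 275, S07 ≈ 250, S09 ≈ 200.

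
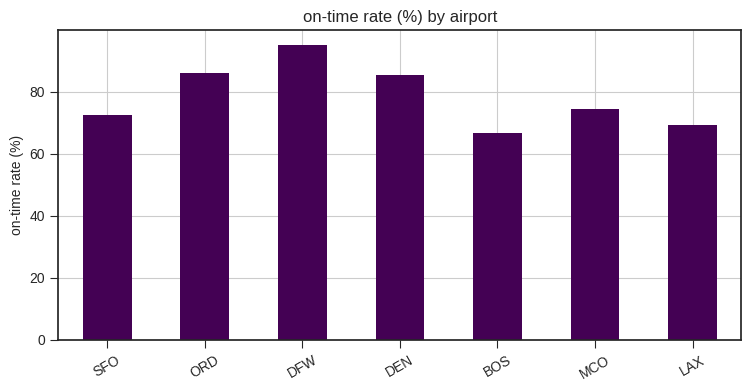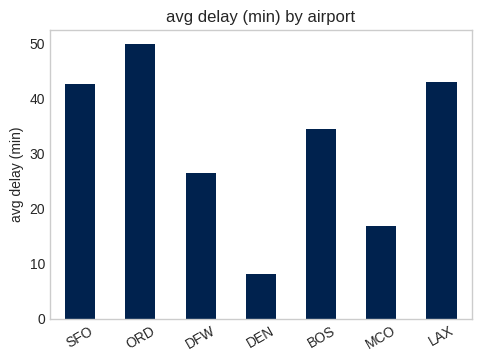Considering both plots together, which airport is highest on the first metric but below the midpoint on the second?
Chart 2 median avg delay (min) ≈ 35; below-median airports: DFW, DEN, MCO. Among those, DFW has the highest on-time rate (%) (≈ 100).

DFW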